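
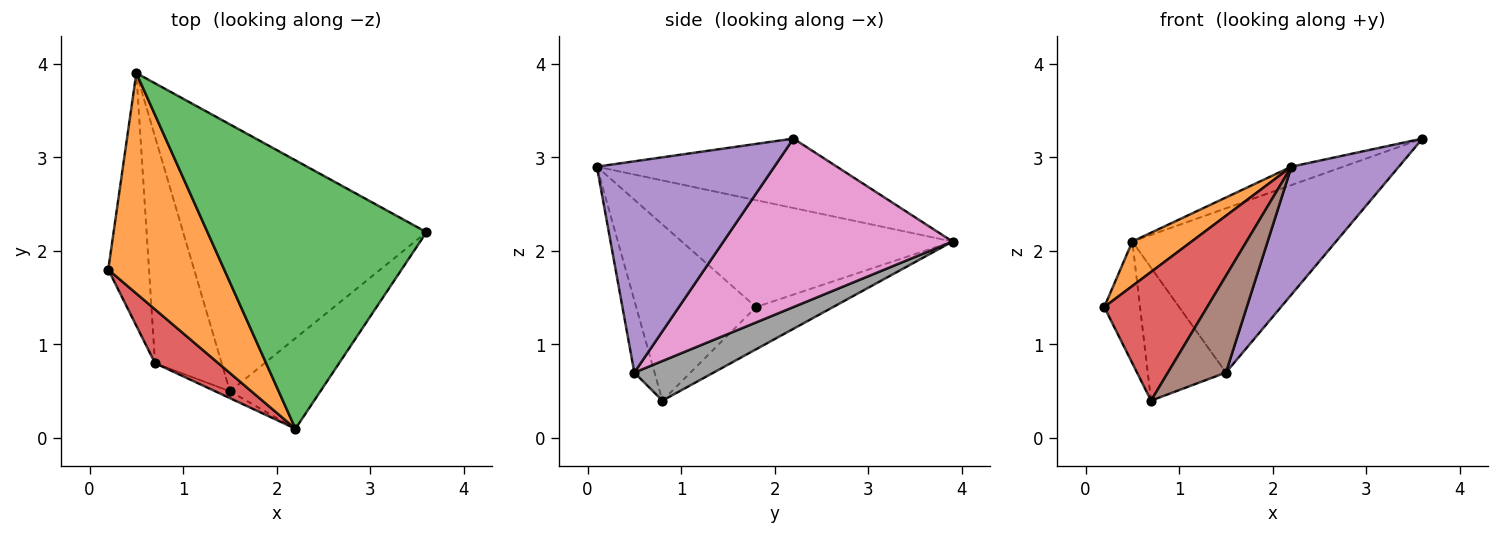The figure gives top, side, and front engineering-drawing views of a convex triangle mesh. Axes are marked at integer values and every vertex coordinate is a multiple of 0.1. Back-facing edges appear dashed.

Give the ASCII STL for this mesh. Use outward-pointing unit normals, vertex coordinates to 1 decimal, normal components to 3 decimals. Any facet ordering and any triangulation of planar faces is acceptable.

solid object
 facet normal -0.683 0.317 -0.658
  outer loop
   vertex 0.7 0.8 0.4
   vertex 0.2 1.8 1.4
   vertex 0.5 3.9 2.1
  endloop
 endfacet
 facet normal -0.670 -0.147 0.727
  outer loop
   vertex 2.2 0.1 2.9
   vertex 0.5 3.9 2.1
   vertex 0.2 1.8 1.4
  endloop
 endfacet
 facet normal -0.302 0.065 0.951
  outer loop
   vertex 2.2 0.1 2.9
   vertex 3.6 2.2 3.2
   vertex 0.5 3.9 2.1
  endloop
 endfacet
 facet normal -0.732 -0.629 0.263
  outer loop
   vertex 2.2 0.1 2.9
   vertex 0.2 1.8 1.4
   vertex 0.7 0.8 0.4
  endloop
 endfacet
 facet normal 0.803 -0.486 -0.344
  outer loop
   vertex 1.5 0.5 0.7
   vertex 3.6 2.2 3.2
   vertex 2.2 0.1 2.9
  endloop
 endfacet
 facet normal -0.328 -0.942 -0.067
  outer loop
   vertex 1.5 0.5 0.7
   vertex 2.2 0.1 2.9
   vertex 0.7 0.8 0.4
  endloop
 endfacet
 facet normal 0.508 0.451 -0.734
  outer loop
   vertex 1.5 0.5 0.7
   vertex 0.5 3.9 2.1
   vertex 3.6 2.2 3.2
  endloop
 endfacet
 facet normal 0.457 0.450 -0.767
  outer loop
   vertex 1.5 0.5 0.7
   vertex 0.7 0.8 0.4
   vertex 0.5 3.9 2.1
  endloop
 endfacet
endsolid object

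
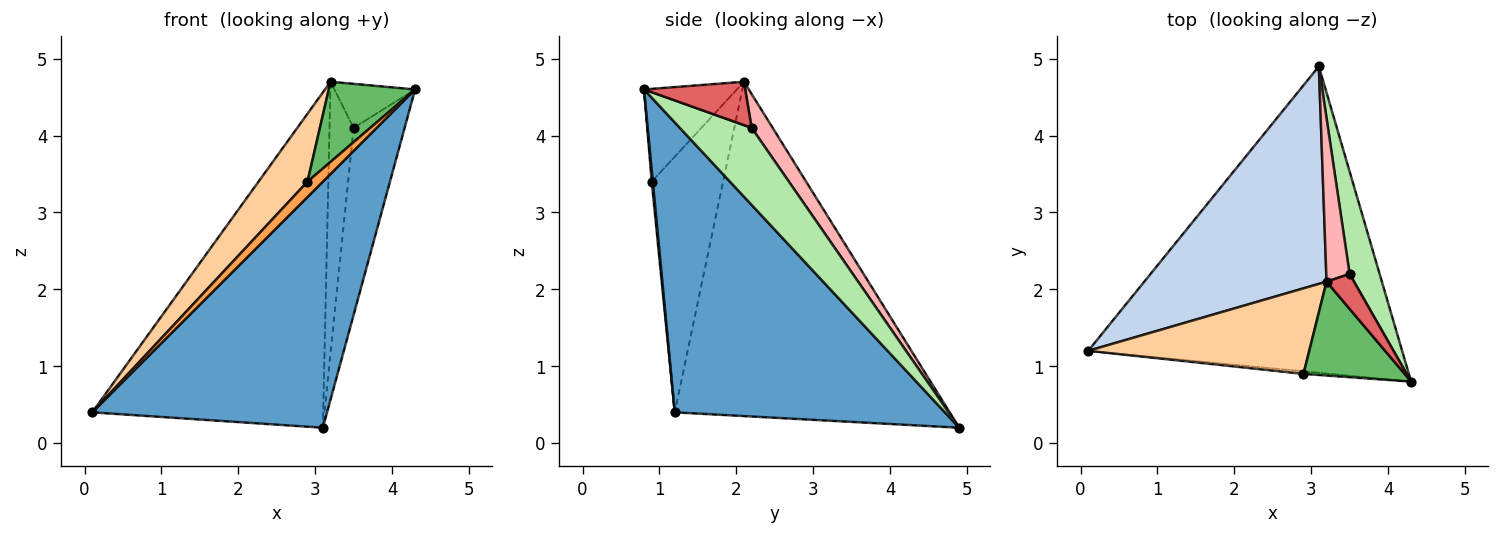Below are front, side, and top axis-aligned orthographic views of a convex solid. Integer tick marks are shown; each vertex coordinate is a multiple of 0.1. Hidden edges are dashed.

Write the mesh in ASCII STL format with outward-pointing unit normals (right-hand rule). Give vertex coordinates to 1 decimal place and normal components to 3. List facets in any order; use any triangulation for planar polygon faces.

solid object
 facet normal 0.584 -0.508 -0.633
  outer loop
   vertex 3.1 4.9 0.2
   vertex 4.3 0.8 4.6
   vertex 0.1 1.2 0.4
  endloop
 endfacet
 facet normal -0.707 0.594 0.385
  outer loop
   vertex 3.2 2.1 4.7
   vertex 3.1 4.9 0.2
   vertex 0.1 1.2 0.4
  endloop
 endfacet
 facet normal 0.070 -0.984 -0.164
  outer loop
   vertex 2.9 0.9 3.4
   vertex 0.1 1.2 0.4
   vertex 4.3 0.8 4.6
  endloop
 endfacet
 facet normal -0.671 -0.461 0.580
  outer loop
   vertex 2.9 0.9 3.4
   vertex 3.2 2.1 4.7
   vertex 0.1 1.2 0.4
  endloop
 endfacet
 facet normal -0.572 -0.532 0.624
  outer loop
   vertex 2.9 0.9 3.4
   vertex 4.3 0.8 4.6
   vertex 3.2 2.1 4.7
  endloop
 endfacet
 facet normal 0.777 0.552 0.302
  outer loop
   vertex 3.5 2.2 4.1
   vertex 4.3 0.8 4.6
   vertex 3.1 4.9 0.2
  endloop
 endfacet
 facet normal 0.701 0.559 0.444
  outer loop
   vertex 3.5 2.2 4.1
   vertex 3.2 2.1 4.7
   vertex 4.3 0.8 4.6
  endloop
 endfacet
 facet normal 0.599 0.686 0.414
  outer loop
   vertex 3.5 2.2 4.1
   vertex 3.1 4.9 0.2
   vertex 3.2 2.1 4.7
  endloop
 endfacet
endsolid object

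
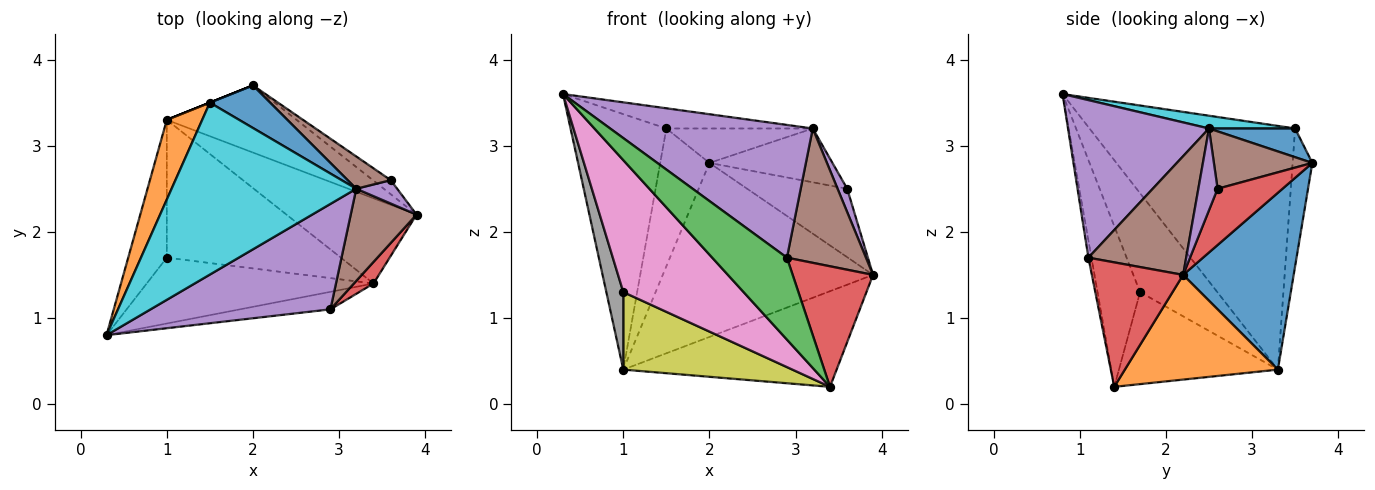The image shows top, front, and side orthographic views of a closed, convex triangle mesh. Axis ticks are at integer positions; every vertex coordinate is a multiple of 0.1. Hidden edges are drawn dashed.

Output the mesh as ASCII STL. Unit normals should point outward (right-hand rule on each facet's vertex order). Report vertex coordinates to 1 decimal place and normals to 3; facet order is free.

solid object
 facet normal 0.440 0.838 -0.323
  outer loop
   vertex 1.0 3.3 0.4
   vertex 2.0 3.7 2.8
   vertex 3.9 2.2 1.5
  endloop
 endfacet
 facet normal 0.472 0.658 -0.587
  outer loop
   vertex 1.0 3.3 0.4
   vertex 3.9 2.2 1.5
   vertex 3.4 1.4 0.2
  endloop
 endfacet
 facet normal -0.040 -0.977 -0.209
  outer loop
   vertex 2.9 1.1 1.7
   vertex 0.3 0.8 3.6
   vertex 3.4 1.4 0.2
  endloop
 endfacet
 facet normal 0.745 -0.656 0.117
  outer loop
   vertex 2.9 1.1 1.7
   vertex 3.4 1.4 0.2
   vertex 3.9 2.2 1.5
  endloop
 endfacet
 facet normal 0.478 -0.688 0.546
  outer loop
   vertex 2.9 1.1 1.7
   vertex 3.2 2.5 3.2
   vertex 0.3 0.8 3.6
  endloop
 endfacet
 facet normal 0.714 -0.577 0.396
  outer loop
   vertex 2.9 1.1 1.7
   vertex 3.9 2.2 1.5
   vertex 3.2 2.5 3.2
  endloop
 endfacet
 facet normal -0.302 -0.853 -0.426
  outer loop
   vertex 1.0 1.7 1.3
   vertex 3.4 1.4 0.2
   vertex 0.3 0.8 3.6
  endloop
 endfacet
 facet normal -0.913 -0.200 -0.356
  outer loop
   vertex 1.0 1.7 1.3
   vertex 0.3 0.8 3.6
   vertex 1.0 3.3 0.4
  endloop
 endfacet
 facet normal -0.418 -0.445 -0.792
  outer loop
   vertex 1.0 1.7 1.3
   vertex 1.0 3.3 0.4
   vertex 3.4 1.4 0.2
  endloop
 endfacet
 facet normal 0.068 0.116 0.991
  outer loop
   vertex 1.5 3.5 3.2
   vertex 0.3 0.8 3.6
   vertex 3.2 2.5 3.2
  endloop
 endfacet
 facet normal 0.347 0.590 0.729
  outer loop
   vertex 1.5 3.5 3.2
   vertex 3.2 2.5 3.2
   vertex 2.0 3.7 2.8
  endloop
 endfacet
 facet normal -0.899 0.419 0.131
  outer loop
   vertex 1.5 3.5 3.2
   vertex 1.0 3.3 0.4
   vertex 0.3 0.8 3.6
  endloop
 endfacet
 facet normal -0.371 0.928 0.000
  outer loop
   vertex 1.5 3.5 3.2
   vertex 2.0 3.7 2.8
   vertex 1.0 3.3 0.4
  endloop
 endfacet
 facet normal 0.537 0.827 -0.170
  outer loop
   vertex 3.6 2.6 2.5
   vertex 3.9 2.2 1.5
   vertex 2.0 3.7 2.8
  endloop
 endfacet
 facet normal 0.816 -0.408 0.408
  outer loop
   vertex 3.6 2.6 2.5
   vertex 3.2 2.5 3.2
   vertex 3.9 2.2 1.5
  endloop
 endfacet
 facet normal 0.566 0.707 0.424
  outer loop
   vertex 3.6 2.6 2.5
   vertex 2.0 3.7 2.8
   vertex 3.2 2.5 3.2
  endloop
 endfacet
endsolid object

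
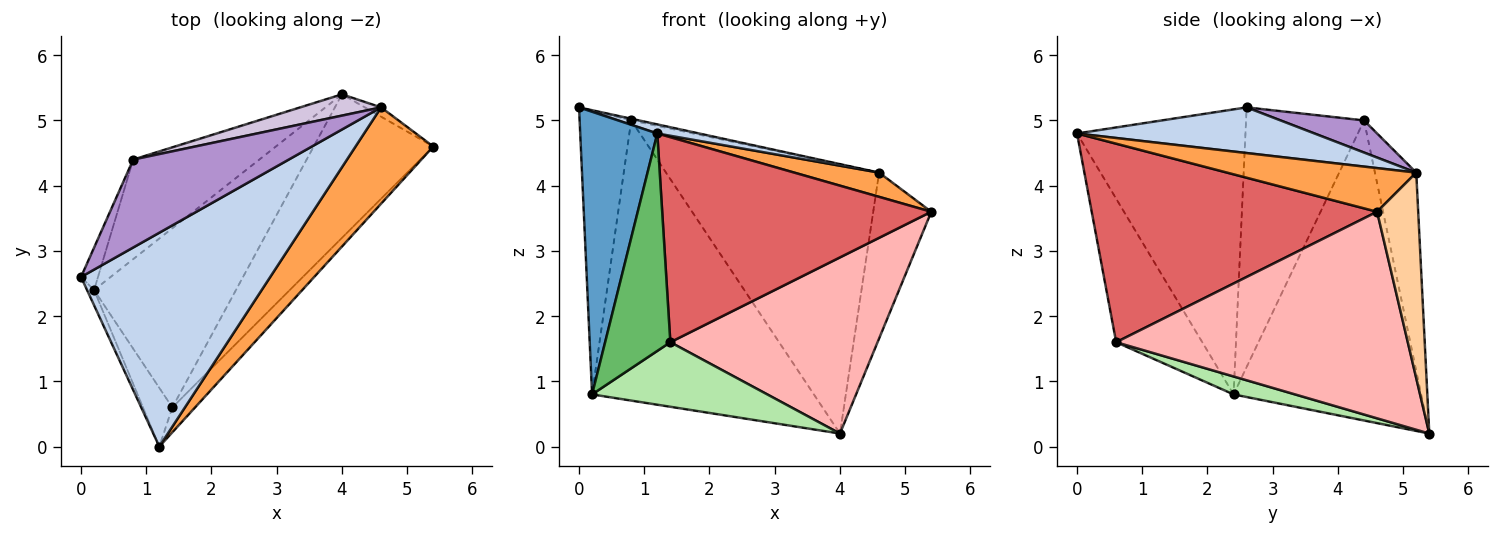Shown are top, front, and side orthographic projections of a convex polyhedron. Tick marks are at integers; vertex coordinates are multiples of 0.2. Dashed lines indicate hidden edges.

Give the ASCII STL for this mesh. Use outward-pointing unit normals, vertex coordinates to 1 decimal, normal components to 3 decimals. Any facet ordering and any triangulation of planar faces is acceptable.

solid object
 facet normal -0.909 -0.416 -0.022
  outer loop
   vertex 0.2 2.4 0.8
   vertex 1.2 0.0 4.8
   vertex 0.0 2.6 5.2
  endloop
 endfacet
 facet normal 0.234 -0.041 0.971
  outer loop
   vertex 4.6 5.2 4.2
   vertex 0.0 2.6 5.2
   vertex 1.2 0.0 4.8
  endloop
 endfacet
 facet normal 0.478 -0.214 0.852
  outer loop
   vertex 4.6 5.2 4.2
   vertex 1.2 0.0 4.8
   vertex 5.4 4.6 3.6
  endloop
 endfacet
 facet normal 0.577 0.815 -0.046
  outer loop
   vertex 4.6 5.2 4.2
   vertex 5.4 4.6 3.6
   vertex 4.0 5.4 0.2
  endloop
 endfacet
 facet normal -0.787 -0.596 -0.161
  outer loop
   vertex 1.4 0.6 1.6
   vertex 1.2 0.0 4.8
   vertex 0.2 2.4 0.8
  endloop
 endfacet
 facet normal 0.118 -0.336 -0.934
  outer loop
   vertex 1.4 0.6 1.6
   vertex 0.2 2.4 0.8
   vertex 4.0 5.4 0.2
  endloop
 endfacet
 facet normal 0.725 -0.684 -0.083
  outer loop
   vertex 1.4 0.6 1.6
   vertex 5.4 4.6 3.6
   vertex 1.2 0.0 4.8
  endloop
 endfacet
 facet normal 0.737 -0.524 -0.427
  outer loop
   vertex 1.4 0.6 1.6
   vertex 4.0 5.4 0.2
   vertex 5.4 4.6 3.6
  endloop
 endfacet
 facet normal 0.202 0.019 0.979
  outer loop
   vertex 0.8 4.4 5.0
   vertex 0.0 2.6 5.2
   vertex 4.6 5.2 4.2
  endloop
 endfacet
 facet normal -0.190 0.979 0.077
  outer loop
   vertex 0.8 4.4 5.0
   vertex 4.6 5.2 4.2
   vertex 4.0 5.4 0.2
  endloop
 endfacet
 facet normal -0.915 0.400 -0.060
  outer loop
   vertex 0.8 4.4 5.0
   vertex 0.2 2.4 0.8
   vertex 0.0 2.6 5.2
  endloop
 endfacet
 facet normal -0.623 0.737 -0.262
  outer loop
   vertex 0.8 4.4 5.0
   vertex 4.0 5.4 0.2
   vertex 0.2 2.4 0.8
  endloop
 endfacet
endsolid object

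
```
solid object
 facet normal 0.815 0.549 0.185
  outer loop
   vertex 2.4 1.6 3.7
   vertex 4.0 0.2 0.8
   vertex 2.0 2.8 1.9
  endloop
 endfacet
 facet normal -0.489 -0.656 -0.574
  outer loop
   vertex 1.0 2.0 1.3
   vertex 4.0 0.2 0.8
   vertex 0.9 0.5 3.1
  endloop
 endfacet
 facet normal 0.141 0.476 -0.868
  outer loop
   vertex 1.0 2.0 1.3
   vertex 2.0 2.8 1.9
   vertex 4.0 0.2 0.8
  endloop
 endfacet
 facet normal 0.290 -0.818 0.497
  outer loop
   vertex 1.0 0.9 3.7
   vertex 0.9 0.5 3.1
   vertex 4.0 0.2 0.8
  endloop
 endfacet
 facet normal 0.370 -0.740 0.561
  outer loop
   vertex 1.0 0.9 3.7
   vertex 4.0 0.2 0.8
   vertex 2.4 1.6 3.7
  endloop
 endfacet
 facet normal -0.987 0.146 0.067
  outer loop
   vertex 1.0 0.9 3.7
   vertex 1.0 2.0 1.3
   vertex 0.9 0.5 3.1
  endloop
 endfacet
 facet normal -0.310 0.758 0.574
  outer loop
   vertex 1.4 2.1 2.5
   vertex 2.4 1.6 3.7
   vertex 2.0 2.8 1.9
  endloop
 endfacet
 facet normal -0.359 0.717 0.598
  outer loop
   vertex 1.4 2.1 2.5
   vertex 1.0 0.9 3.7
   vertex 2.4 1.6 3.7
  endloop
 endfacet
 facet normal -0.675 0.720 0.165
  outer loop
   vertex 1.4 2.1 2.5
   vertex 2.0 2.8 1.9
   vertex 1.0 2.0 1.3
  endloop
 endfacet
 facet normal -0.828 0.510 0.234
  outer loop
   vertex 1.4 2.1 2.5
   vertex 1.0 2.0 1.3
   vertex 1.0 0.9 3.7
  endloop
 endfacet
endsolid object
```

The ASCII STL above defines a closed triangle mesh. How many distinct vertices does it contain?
7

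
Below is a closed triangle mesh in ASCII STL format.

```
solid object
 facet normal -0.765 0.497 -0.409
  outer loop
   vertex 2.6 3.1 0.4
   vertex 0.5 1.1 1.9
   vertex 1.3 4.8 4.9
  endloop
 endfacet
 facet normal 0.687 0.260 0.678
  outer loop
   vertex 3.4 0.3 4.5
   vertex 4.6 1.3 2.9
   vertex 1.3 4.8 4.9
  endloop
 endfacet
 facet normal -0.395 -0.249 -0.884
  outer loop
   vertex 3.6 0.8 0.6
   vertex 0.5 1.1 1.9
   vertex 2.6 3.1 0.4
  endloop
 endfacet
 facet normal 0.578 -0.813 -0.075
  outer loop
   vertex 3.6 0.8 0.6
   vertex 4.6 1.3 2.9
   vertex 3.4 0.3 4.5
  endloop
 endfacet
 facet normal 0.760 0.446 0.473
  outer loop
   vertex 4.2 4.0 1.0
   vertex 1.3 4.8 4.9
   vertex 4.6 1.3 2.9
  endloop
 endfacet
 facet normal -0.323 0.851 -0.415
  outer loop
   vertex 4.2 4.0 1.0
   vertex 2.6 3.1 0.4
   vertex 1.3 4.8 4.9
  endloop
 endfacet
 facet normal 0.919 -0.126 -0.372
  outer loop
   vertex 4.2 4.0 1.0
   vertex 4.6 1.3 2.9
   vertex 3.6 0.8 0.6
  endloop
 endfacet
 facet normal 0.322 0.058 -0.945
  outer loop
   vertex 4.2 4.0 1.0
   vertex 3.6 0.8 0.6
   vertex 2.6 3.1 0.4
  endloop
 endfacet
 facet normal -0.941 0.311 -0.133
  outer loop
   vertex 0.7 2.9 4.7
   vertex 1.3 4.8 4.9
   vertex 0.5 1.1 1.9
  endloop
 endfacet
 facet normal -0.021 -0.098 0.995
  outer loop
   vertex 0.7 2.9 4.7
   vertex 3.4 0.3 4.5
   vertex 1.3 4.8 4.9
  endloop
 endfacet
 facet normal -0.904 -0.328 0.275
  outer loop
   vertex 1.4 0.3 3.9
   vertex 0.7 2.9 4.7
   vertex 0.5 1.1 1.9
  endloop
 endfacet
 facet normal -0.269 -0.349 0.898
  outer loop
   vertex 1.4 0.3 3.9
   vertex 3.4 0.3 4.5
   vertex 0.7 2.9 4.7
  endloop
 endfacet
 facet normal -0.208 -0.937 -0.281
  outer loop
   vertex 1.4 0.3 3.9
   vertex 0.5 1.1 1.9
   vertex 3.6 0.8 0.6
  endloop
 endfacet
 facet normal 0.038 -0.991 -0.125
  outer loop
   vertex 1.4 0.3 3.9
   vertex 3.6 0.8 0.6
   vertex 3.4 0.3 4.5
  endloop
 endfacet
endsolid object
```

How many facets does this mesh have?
14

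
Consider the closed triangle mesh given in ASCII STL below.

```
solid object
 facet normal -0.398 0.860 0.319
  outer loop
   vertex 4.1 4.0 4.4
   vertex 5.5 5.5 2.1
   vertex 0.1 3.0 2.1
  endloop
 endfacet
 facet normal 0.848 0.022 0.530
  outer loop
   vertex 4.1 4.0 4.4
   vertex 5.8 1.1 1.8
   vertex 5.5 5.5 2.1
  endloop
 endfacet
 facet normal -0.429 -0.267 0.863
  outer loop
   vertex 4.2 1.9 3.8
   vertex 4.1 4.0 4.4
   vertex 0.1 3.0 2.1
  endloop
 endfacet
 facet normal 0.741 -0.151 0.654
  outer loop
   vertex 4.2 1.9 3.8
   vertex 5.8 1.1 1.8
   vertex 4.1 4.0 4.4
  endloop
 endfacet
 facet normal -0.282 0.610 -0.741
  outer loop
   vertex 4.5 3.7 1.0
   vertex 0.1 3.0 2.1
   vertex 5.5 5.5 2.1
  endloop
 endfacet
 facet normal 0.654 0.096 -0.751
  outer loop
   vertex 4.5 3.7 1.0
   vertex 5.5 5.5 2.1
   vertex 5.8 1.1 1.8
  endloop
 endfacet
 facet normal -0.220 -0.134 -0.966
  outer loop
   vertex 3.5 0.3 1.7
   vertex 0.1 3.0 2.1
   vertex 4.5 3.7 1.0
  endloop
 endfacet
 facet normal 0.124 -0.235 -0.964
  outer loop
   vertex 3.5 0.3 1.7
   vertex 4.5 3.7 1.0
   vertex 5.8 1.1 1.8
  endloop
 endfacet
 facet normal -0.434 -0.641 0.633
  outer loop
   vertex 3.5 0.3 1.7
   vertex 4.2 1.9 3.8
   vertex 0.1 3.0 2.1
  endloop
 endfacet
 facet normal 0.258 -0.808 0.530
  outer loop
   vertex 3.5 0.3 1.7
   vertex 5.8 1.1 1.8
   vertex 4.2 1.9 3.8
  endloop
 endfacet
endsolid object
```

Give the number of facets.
10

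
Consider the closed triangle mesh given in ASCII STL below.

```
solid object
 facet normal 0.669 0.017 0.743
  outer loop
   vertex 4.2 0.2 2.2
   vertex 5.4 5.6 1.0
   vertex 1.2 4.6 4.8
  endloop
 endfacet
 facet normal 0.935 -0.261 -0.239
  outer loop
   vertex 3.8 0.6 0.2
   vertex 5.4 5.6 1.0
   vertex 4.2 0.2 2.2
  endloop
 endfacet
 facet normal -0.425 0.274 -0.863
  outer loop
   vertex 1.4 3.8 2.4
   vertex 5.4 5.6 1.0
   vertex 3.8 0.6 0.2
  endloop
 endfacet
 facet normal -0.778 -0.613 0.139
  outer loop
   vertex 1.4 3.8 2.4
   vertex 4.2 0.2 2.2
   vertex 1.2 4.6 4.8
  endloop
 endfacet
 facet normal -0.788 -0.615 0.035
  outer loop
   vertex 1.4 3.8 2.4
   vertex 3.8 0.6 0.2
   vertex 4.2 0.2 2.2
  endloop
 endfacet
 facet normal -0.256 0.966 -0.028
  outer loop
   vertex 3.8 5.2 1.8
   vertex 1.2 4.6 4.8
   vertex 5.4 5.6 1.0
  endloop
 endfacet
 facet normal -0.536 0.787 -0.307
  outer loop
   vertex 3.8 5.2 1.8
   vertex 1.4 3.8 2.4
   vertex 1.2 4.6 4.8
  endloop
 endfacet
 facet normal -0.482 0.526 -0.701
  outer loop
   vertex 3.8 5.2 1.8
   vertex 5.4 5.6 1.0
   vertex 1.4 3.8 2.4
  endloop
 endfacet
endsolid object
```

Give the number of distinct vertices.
6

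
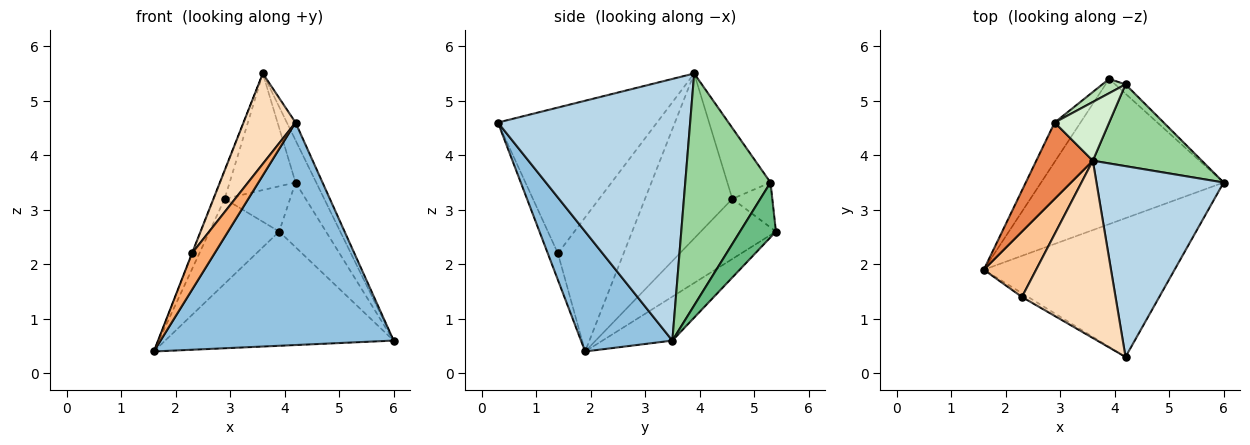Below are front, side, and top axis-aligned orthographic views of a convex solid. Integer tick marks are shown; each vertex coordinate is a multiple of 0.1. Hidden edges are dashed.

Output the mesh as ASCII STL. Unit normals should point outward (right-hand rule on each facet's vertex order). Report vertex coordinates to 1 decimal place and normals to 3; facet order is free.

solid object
 facet normal -0.186 0.608 -0.772
  outer loop
   vertex 3.9 5.4 2.6
   vertex 6.0 3.5 0.6
   vertex 1.6 1.9 0.4
  endloop
 endfacet
 facet normal 0.316 -0.805 -0.502
  outer loop
   vertex 4.2 0.3 4.6
   vertex 1.6 1.9 0.4
   vertex 6.0 3.5 0.6
  endloop
 endfacet
 facet normal 0.899 0.041 0.437
  outer loop
   vertex 3.6 3.9 5.5
   vertex 4.2 0.3 4.6
   vertex 6.0 3.5 0.6
  endloop
 endfacet
 facet normal -0.699 0.649 -0.301
  outer loop
   vertex 2.9 4.6 3.2
   vertex 3.9 5.4 2.6
   vertex 1.6 1.9 0.4
  endloop
 endfacet
 facet normal -0.939 0.118 0.322
  outer loop
   vertex 2.9 4.6 3.2
   vertex 1.6 1.9 0.4
   vertex 3.6 3.9 5.5
  endloop
 endfacet
 facet normal -0.407 -0.908 -0.094
  outer loop
   vertex 2.3 1.4 2.2
   vertex 1.6 1.9 0.4
   vertex 4.2 0.3 4.6
  endloop
 endfacet
 facet normal -0.932 0.005 0.364
  outer loop
   vertex 2.3 1.4 2.2
   vertex 3.6 3.9 5.5
   vertex 1.6 1.9 0.4
  endloop
 endfacet
 facet normal -0.811 -0.265 0.521
  outer loop
   vertex 2.3 1.4 2.2
   vertex 4.2 0.3 4.6
   vertex 3.6 3.9 5.5
  endloop
 endfacet
 facet normal 0.605 0.788 -0.114
  outer loop
   vertex 4.2 5.3 3.5
   vertex 6.0 3.5 0.6
   vertex 3.9 5.4 2.6
  endloop
 endfacet
 facet normal 0.884 0.215 0.415
  outer loop
   vertex 4.2 5.3 3.5
   vertex 3.6 3.9 5.5
   vertex 6.0 3.5 0.6
  endloop
 endfacet
 facet normal -0.504 0.824 0.259
  outer loop
   vertex 4.2 5.3 3.5
   vertex 3.9 5.4 2.6
   vertex 2.9 4.6 3.2
  endloop
 endfacet
 facet normal -0.505 0.771 0.388
  outer loop
   vertex 4.2 5.3 3.5
   vertex 2.9 4.6 3.2
   vertex 3.6 3.9 5.5
  endloop
 endfacet
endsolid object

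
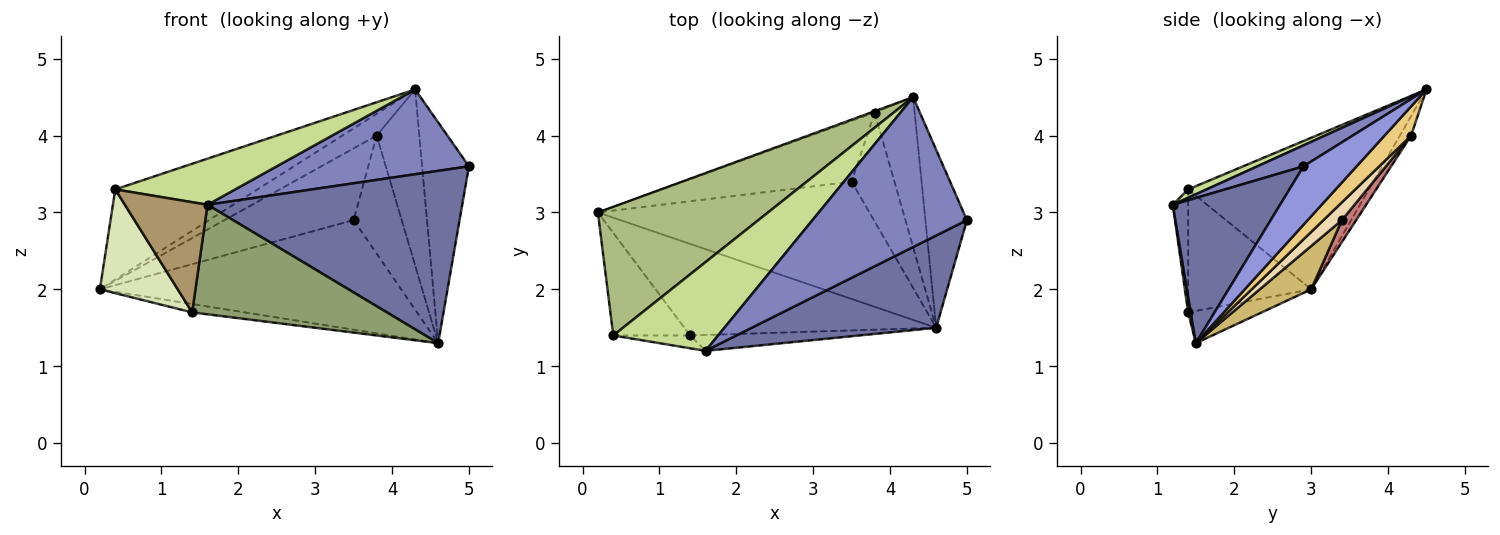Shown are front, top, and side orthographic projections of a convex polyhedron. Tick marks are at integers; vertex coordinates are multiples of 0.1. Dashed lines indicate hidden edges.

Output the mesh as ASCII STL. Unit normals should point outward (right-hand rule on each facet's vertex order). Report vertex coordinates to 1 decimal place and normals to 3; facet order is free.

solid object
 facet normal 0.348 -0.826 0.442
  outer loop
   vertex 4.6 1.5 1.3
   vertex 5.0 2.9 3.6
   vertex 1.6 1.2 3.1
  endloop
 endfacet
 facet normal 0.117 -0.489 0.864
  outer loop
   vertex 4.3 4.5 4.6
   vertex 1.6 1.2 3.1
   vertex 5.0 2.9 3.6
  endloop
 endfacet
 facet normal 0.662 0.584 -0.470
  outer loop
   vertex 4.3 4.5 4.6
   vertex 5.0 2.9 3.6
   vertex 4.6 1.5 1.3
  endloop
 endfacet
 facet normal -0.126 0.090 -0.988
  outer loop
   vertex 1.4 1.4 1.7
   vertex 0.2 3.0 2.0
   vertex 4.6 1.5 1.3
  endloop
 endfacet
 facet normal 0.013 -0.990 -0.143
  outer loop
   vertex 1.4 1.4 1.7
   vertex 4.6 1.5 1.3
   vertex 1.6 1.2 3.1
  endloop
 endfacet
 facet normal -0.589 0.464 0.662
  outer loop
   vertex 0.4 1.4 3.3
   vertex 4.3 4.5 4.6
   vertex 0.2 3.0 2.0
  endloop
 endfacet
 facet normal 0.071 -0.460 0.885
  outer loop
   vertex 0.4 1.4 3.3
   vertex 1.6 1.2 3.1
   vertex 4.3 4.5 4.6
  endloop
 endfacet
 facet normal -0.747 -0.473 -0.467
  outer loop
   vertex 0.4 1.4 3.3
   vertex 0.2 3.0 2.0
   vertex 1.4 1.4 1.7
  endloop
 endfacet
 facet normal -0.182 -0.977 -0.114
  outer loop
   vertex 0.4 1.4 3.3
   vertex 1.4 1.4 1.7
   vertex 1.6 1.2 3.1
  endloop
 endfacet
 facet normal 0.116 0.678 -0.726
  outer loop
   vertex 3.5 3.4 2.9
   vertex 4.6 1.5 1.3
   vertex 0.2 3.0 2.0
  endloop
 endfacet
 facet normal 0.428 0.688 -0.586
  outer loop
   vertex 3.8 4.3 4.0
   vertex 4.3 4.5 4.6
   vertex 4.6 1.5 1.3
  endloop
 endfacet
 facet normal 0.272 0.707 -0.653
  outer loop
   vertex 3.8 4.3 4.0
   vertex 4.6 1.5 1.3
   vertex 3.5 3.4 2.9
  endloop
 endfacet
 facet normal -0.311 0.949 -0.057
  outer loop
   vertex 3.8 4.3 4.0
   vertex 0.2 3.0 2.0
   vertex 4.3 4.5 4.6
  endloop
 endfacet
 facet normal 0.084 0.760 -0.645
  outer loop
   vertex 3.8 4.3 4.0
   vertex 3.5 3.4 2.9
   vertex 0.2 3.0 2.0
  endloop
 endfacet
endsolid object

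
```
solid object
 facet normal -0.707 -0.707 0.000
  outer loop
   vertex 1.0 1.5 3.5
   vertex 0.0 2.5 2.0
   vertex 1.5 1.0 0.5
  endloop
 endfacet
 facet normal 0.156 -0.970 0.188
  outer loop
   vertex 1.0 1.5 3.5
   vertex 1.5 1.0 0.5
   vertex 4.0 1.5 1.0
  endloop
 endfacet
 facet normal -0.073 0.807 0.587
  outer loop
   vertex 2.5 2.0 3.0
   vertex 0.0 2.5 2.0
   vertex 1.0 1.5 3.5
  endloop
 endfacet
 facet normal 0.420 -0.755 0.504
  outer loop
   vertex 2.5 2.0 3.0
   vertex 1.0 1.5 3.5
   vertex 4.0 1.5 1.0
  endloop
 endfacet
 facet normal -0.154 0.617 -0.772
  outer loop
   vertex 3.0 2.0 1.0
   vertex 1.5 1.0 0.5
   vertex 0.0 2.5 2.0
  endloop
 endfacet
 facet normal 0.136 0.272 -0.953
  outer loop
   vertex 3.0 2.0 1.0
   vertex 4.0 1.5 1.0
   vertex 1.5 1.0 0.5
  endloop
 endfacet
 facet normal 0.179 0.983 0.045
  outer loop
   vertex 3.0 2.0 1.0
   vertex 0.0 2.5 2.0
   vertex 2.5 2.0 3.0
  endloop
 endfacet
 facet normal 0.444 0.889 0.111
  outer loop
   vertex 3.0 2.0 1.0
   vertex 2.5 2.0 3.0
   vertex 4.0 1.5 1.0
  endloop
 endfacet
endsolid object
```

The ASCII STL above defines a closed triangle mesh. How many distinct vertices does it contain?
6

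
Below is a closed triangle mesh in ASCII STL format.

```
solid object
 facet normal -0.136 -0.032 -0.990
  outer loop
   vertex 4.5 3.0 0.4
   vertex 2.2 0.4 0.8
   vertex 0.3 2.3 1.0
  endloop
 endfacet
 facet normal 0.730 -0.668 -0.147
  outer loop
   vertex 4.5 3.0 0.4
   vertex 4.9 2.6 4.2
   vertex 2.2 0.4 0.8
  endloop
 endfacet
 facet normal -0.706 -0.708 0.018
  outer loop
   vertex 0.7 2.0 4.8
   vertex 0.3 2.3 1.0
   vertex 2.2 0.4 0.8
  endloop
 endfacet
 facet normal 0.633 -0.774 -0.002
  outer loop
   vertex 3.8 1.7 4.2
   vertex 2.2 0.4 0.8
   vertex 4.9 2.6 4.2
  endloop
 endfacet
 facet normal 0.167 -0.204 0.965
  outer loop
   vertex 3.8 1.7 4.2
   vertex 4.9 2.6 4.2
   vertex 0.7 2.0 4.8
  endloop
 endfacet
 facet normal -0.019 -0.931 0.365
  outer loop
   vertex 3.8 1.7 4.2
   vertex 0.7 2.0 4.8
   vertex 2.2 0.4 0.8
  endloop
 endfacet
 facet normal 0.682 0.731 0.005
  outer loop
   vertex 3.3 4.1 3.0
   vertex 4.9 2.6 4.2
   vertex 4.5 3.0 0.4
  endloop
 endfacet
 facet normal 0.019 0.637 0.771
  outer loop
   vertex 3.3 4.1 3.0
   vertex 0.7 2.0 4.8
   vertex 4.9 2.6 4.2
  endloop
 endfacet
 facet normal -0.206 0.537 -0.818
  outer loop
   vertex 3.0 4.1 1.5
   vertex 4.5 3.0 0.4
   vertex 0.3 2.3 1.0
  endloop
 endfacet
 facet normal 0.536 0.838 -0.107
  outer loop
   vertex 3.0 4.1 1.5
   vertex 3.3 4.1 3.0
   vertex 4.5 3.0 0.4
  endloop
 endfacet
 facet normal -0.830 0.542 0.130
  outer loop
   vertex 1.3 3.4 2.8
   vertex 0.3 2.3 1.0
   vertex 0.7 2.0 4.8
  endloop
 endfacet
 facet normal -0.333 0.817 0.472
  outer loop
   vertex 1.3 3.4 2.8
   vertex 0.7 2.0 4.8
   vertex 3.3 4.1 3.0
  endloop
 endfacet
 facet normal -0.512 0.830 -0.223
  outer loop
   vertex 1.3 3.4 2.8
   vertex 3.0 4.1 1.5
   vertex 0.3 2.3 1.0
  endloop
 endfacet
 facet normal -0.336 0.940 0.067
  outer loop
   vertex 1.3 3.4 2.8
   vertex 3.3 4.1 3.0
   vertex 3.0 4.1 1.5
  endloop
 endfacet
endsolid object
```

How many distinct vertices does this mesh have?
9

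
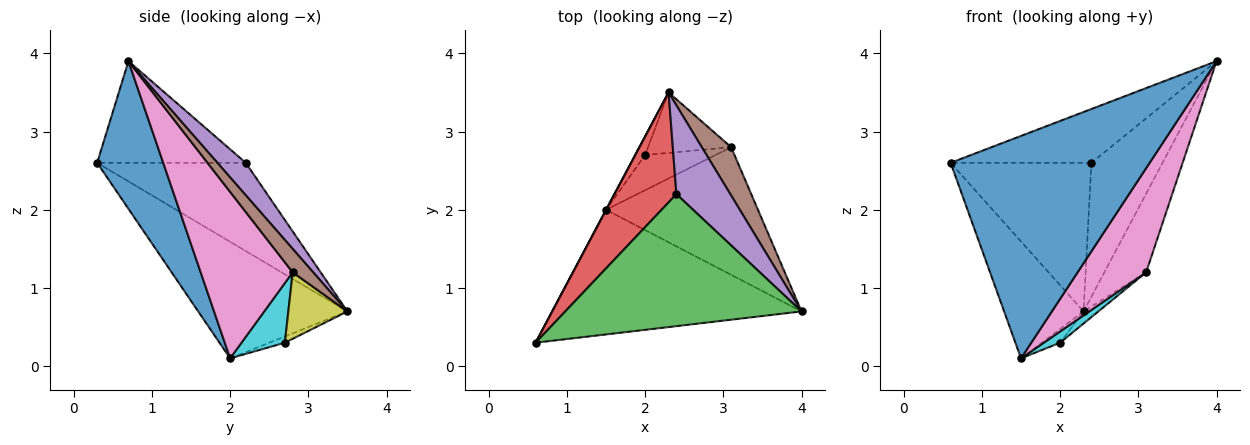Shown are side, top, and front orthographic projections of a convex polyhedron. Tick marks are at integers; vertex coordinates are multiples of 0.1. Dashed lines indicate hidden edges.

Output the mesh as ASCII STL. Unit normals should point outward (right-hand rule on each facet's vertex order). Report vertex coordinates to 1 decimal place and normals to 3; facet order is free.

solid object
 facet normal 0.278 -0.838 -0.470
  outer loop
   vertex 1.5 2.0 0.1
   vertex 4.0 0.7 3.9
   vertex 0.6 0.3 2.6
  endloop
 endfacet
 facet normal -0.883 0.470 0.002
  outer loop
   vertex 1.5 2.0 0.1
   vertex 0.6 0.3 2.6
   vertex 2.3 3.5 0.7
  endloop
 endfacet
 facet normal -0.370 0.351 0.860
  outer loop
   vertex 2.4 2.2 2.6
   vertex 0.6 0.3 2.6
   vertex 4.0 0.7 3.9
  endloop
 endfacet
 facet normal -0.647 0.613 0.453
  outer loop
   vertex 2.4 2.2 2.6
   vertex 2.3 3.5 0.7
   vertex 0.6 0.3 2.6
  endloop
 endfacet
 facet normal 0.315 0.791 0.525
  outer loop
   vertex 2.4 2.2 2.6
   vertex 4.0 0.7 3.9
   vertex 2.3 3.5 0.7
  endloop
 endfacet
 facet normal 0.386 0.786 0.483
  outer loop
   vertex 3.1 2.8 1.2
   vertex 2.3 3.5 0.7
   vertex 4.0 0.7 3.9
  endloop
 endfacet
 facet normal 0.647 -0.482 -0.591
  outer loop
   vertex 3.1 2.8 1.2
   vertex 4.0 0.7 3.9
   vertex 1.5 2.0 0.1
  endloop
 endfacet
 facet normal -0.453 0.529 -0.718
  outer loop
   vertex 2.0 2.7 0.3
   vertex 1.5 2.0 0.1
   vertex 2.3 3.5 0.7
  endloop
 endfacet
 facet normal 0.617 0.154 -0.772
  outer loop
   vertex 2.0 2.7 0.3
   vertex 2.3 3.5 0.7
   vertex 3.1 2.8 1.2
  endloop
 endfacet
 facet normal 0.628 -0.237 -0.741
  outer loop
   vertex 2.0 2.7 0.3
   vertex 3.1 2.8 1.2
   vertex 1.5 2.0 0.1
  endloop
 endfacet
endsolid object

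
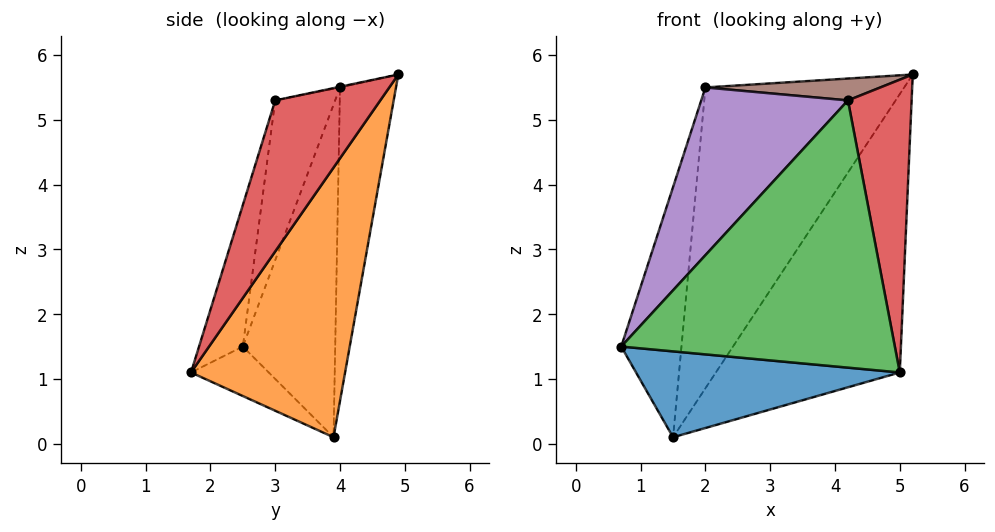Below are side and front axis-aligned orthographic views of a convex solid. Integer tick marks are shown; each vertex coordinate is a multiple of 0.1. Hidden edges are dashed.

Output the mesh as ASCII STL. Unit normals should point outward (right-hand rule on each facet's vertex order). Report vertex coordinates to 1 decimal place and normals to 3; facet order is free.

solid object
 facet normal -0.188 -0.639 -0.746
  outer loop
   vertex 1.5 3.9 0.1
   vertex 5.0 1.7 1.1
   vertex 0.7 2.5 1.5
  endloop
 endfacet
 facet normal 0.560 0.668 -0.489
  outer loop
   vertex 1.5 3.9 0.1
   vertex 5.2 4.9 5.7
   vertex 5.0 1.7 1.1
  endloop
 endfacet
 facet normal -0.152 -0.952 0.266
  outer loop
   vertex 4.2 3.0 5.3
   vertex 0.7 2.5 1.5
   vertex 5.0 1.7 1.1
  endloop
 endfacet
 facet normal 0.814 -0.493 0.308
  outer loop
   vertex 4.2 3.0 5.3
   vertex 5.0 1.7 1.1
   vertex 5.2 4.9 5.7
  endloop
 endfacet
 facet normal -0.342 -0.838 0.425
  outer loop
   vertex 2.0 4.0 5.5
   vertex 0.7 2.5 1.5
   vertex 4.2 3.0 5.3
  endloop
 endfacet
 facet normal -0.004 -0.204 0.979
  outer loop
   vertex 2.0 4.0 5.5
   vertex 4.2 3.0 5.3
   vertex 5.2 4.9 5.7
  endloop
 endfacet
 facet normal -0.836 0.545 0.067
  outer loop
   vertex 2.0 4.0 5.5
   vertex 1.5 3.9 0.1
   vertex 0.7 2.5 1.5
  endloop
 endfacet
 facet normal -0.271 0.963 0.007
  outer loop
   vertex 2.0 4.0 5.5
   vertex 5.2 4.9 5.7
   vertex 1.5 3.9 0.1
  endloop
 endfacet
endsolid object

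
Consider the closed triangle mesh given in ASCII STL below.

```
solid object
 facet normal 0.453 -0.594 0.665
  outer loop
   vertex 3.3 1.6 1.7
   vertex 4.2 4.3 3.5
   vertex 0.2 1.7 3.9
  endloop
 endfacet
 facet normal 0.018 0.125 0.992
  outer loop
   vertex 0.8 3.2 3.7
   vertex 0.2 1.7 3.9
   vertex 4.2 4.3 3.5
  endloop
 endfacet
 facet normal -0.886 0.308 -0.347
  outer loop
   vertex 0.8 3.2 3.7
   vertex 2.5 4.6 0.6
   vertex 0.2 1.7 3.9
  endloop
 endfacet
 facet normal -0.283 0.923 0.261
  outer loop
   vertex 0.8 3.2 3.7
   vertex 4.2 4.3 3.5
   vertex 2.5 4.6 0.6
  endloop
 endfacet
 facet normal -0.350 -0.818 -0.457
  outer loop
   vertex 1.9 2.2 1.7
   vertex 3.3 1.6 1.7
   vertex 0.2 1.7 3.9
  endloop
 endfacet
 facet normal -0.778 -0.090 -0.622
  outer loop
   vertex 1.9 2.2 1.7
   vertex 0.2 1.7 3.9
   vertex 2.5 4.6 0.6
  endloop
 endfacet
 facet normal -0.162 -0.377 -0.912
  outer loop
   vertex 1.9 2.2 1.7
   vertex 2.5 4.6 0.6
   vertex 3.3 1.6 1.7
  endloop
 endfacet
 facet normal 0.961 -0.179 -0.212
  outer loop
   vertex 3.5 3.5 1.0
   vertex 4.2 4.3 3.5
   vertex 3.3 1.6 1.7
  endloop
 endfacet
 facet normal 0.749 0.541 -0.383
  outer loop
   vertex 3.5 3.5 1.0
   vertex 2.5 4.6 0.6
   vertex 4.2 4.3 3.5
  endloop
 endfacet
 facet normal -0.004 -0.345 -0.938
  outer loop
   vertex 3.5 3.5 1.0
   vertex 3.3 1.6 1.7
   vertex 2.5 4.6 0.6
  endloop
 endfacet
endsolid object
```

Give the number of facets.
10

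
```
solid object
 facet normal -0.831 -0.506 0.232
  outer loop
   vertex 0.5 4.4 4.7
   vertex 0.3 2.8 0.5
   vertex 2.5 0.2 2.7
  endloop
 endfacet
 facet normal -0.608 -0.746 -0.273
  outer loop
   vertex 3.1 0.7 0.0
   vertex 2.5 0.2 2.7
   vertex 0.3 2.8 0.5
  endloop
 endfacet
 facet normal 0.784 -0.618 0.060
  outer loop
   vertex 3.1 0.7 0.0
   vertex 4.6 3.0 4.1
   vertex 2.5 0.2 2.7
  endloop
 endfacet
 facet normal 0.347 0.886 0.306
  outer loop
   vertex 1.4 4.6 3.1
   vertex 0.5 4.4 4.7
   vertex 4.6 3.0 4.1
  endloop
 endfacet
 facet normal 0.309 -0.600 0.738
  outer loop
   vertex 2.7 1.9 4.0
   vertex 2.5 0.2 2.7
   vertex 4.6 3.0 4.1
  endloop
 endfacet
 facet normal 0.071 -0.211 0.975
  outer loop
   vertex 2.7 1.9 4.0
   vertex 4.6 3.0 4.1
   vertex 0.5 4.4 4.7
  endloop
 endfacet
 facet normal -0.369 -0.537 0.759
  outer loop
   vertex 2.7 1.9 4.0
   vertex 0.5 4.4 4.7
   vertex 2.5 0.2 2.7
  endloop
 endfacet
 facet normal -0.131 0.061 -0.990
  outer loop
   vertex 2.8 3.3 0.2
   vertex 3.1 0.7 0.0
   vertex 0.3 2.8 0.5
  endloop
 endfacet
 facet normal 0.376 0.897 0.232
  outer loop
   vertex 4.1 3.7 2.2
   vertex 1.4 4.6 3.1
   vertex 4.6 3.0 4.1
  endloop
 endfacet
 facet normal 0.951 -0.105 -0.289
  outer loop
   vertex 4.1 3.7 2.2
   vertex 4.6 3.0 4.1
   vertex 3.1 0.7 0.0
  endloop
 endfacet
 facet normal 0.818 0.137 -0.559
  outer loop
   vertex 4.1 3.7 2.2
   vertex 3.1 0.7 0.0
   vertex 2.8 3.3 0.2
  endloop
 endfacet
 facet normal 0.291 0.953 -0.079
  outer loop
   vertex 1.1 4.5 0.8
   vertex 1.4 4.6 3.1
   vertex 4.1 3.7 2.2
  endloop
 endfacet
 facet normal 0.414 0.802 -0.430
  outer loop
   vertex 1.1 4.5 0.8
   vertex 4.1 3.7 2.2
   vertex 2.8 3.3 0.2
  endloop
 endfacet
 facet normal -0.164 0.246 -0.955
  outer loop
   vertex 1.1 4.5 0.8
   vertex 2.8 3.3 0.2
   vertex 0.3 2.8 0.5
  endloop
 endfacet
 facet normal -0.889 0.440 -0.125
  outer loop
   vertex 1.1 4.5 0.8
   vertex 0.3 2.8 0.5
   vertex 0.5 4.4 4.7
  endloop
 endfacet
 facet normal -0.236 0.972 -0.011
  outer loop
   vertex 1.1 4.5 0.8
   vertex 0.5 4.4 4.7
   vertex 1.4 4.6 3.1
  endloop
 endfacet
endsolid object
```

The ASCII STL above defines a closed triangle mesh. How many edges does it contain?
24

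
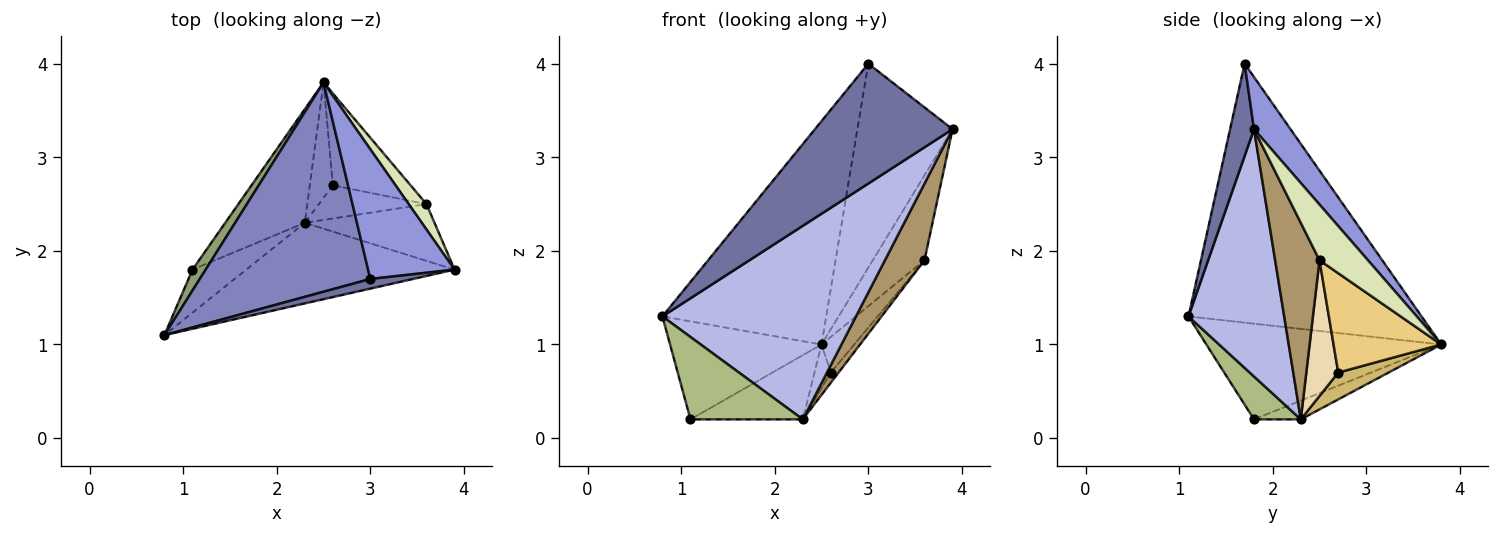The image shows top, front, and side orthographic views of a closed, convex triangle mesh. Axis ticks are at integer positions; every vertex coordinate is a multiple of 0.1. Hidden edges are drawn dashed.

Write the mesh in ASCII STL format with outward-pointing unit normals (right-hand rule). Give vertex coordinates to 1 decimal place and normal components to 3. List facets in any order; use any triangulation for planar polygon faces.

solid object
 facet normal 0.171 -0.982 0.079
  outer loop
   vertex 3.0 1.7 4.0
   vertex 0.8 1.1 1.3
   vertex 3.9 1.8 3.3
  endloop
 endfacet
 facet normal -0.720 0.506 0.474
  outer loop
   vertex 3.0 1.7 4.0
   vertex 2.5 3.8 1.0
   vertex 0.8 1.1 1.3
  endloop
 endfacet
 facet normal 0.308 0.803 0.511
  outer loop
   vertex 3.0 1.7 4.0
   vertex 3.9 1.8 3.3
   vertex 2.5 3.8 1.0
  endloop
 endfacet
 facet normal 0.415 -0.840 -0.350
  outer loop
   vertex 2.3 2.3 0.2
   vertex 3.9 1.8 3.3
   vertex 0.8 1.1 1.3
  endloop
 endfacet
 facet normal -0.835 0.538 0.115
  outer loop
   vertex 1.1 1.8 0.2
   vertex 0.8 1.1 1.3
   vertex 2.5 3.8 1.0
  endloop
 endfacet
 facet normal 0.346 -0.831 -0.435
  outer loop
   vertex 1.1 1.8 0.2
   vertex 2.3 2.3 0.2
   vertex 0.8 1.1 1.3
  endloop
 endfacet
 facet normal -0.201 0.482 -0.853
  outer loop
   vertex 1.1 1.8 0.2
   vertex 2.5 3.8 1.0
   vertex 2.3 2.3 0.2
  endloop
 endfacet
 facet normal 0.668 0.713 0.213
  outer loop
   vertex 3.6 2.5 1.9
   vertex 2.5 3.8 1.0
   vertex 3.9 1.8 3.3
  endloop
 endfacet
 facet normal 0.670 -0.597 -0.442
  outer loop
   vertex 3.6 2.5 1.9
   vertex 3.9 1.8 3.3
   vertex 2.3 2.3 0.2
  endloop
 endfacet
 facet normal 0.736 0.240 -0.633
  outer loop
   vertex 2.6 2.7 0.7
   vertex 2.3 2.3 0.2
   vertex 2.5 3.8 1.0
  endloop
 endfacet
 facet normal 0.766 0.233 -0.599
  outer loop
   vertex 2.6 2.7 0.7
   vertex 2.5 3.8 1.0
   vertex 3.6 2.5 1.9
  endloop
 endfacet
 facet normal 0.770 0.186 -0.611
  outer loop
   vertex 2.6 2.7 0.7
   vertex 3.6 2.5 1.9
   vertex 2.3 2.3 0.2
  endloop
 endfacet
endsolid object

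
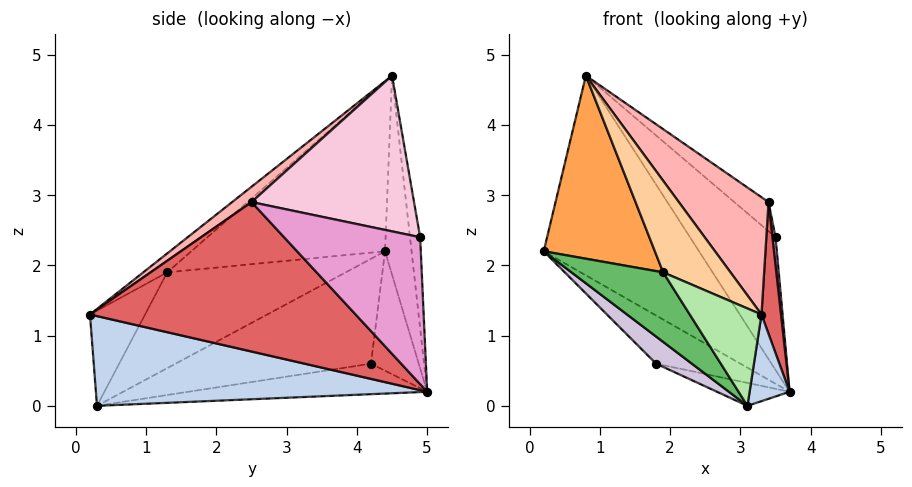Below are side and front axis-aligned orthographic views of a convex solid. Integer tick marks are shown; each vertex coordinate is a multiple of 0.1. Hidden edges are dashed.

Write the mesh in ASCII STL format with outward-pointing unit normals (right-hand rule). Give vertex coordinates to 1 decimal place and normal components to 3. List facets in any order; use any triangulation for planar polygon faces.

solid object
 facet normal -0.168 0.986 0.001
  outer loop
   vertex 0.8 4.5 4.7
   vertex 3.7 5.0 0.2
   vertex 0.2 4.4 2.2
  endloop
 endfacet
 facet normal 0.980 -0.118 -0.160
  outer loop
   vertex 3.1 0.3 0.0
   vertex 3.7 5.0 0.2
   vertex 3.3 0.2 1.3
  endloop
 endfacet
 facet normal -0.846 -0.485 0.222
  outer loop
   vertex 1.9 1.3 1.9
   vertex 0.8 4.5 4.7
   vertex 0.2 4.4 2.2
  endloop
 endfacet
 facet normal -0.244 -0.685 0.687
  outer loop
   vertex 1.9 1.3 1.9
   vertex 3.3 0.2 1.3
   vertex 0.8 4.5 4.7
  endloop
 endfacet
 facet normal -0.847 -0.435 -0.306
  outer loop
   vertex 1.9 1.3 1.9
   vertex 0.2 4.4 2.2
   vertex 3.1 0.3 0.0
  endloop
 endfacet
 facet normal -0.609 -0.793 0.033
  outer loop
   vertex 1.9 1.3 1.9
   vertex 3.1 0.3 0.0
   vertex 3.3 0.2 1.3
  endloop
 endfacet
 facet normal 0.996 -0.073 0.043
  outer loop
   vertex 3.4 2.5 2.9
   vertex 3.3 0.2 1.3
   vertex 3.7 5.0 0.2
  endloop
 endfacet
 facet normal 0.124 -0.570 0.812
  outer loop
   vertex 3.4 2.5 2.9
   vertex 0.8 4.5 4.7
   vertex 3.3 0.2 1.3
  endloop
 endfacet
 facet normal -0.422 0.745 -0.516
  outer loop
   vertex 1.8 4.2 0.6
   vertex 0.2 4.4 2.2
   vertex 3.7 5.0 0.2
  endloop
 endfacet
 facet normal -0.709 -0.130 -0.693
  outer loop
   vertex 1.8 4.2 0.6
   vertex 3.1 0.3 0.0
   vertex 0.2 4.4 2.2
  endloop
 endfacet
 facet normal -0.234 0.071 -0.970
  outer loop
   vertex 1.8 4.2 0.6
   vertex 3.7 5.0 0.2
   vertex 3.1 0.3 0.0
  endloop
 endfacet
 facet normal -0.118 0.992 0.034
  outer loop
   vertex 3.5 4.9 2.4
   vertex 3.7 5.0 0.2
   vertex 0.8 4.5 4.7
  endloop
 endfacet
 facet normal 0.996 -0.023 0.089
  outer loop
   vertex 3.5 4.9 2.4
   vertex 3.4 2.5 2.9
   vertex 3.7 5.0 0.2
  endloop
 endfacet
 facet normal 0.631 0.133 0.764
  outer loop
   vertex 3.5 4.9 2.4
   vertex 0.8 4.5 4.7
   vertex 3.4 2.5 2.9
  endloop
 endfacet
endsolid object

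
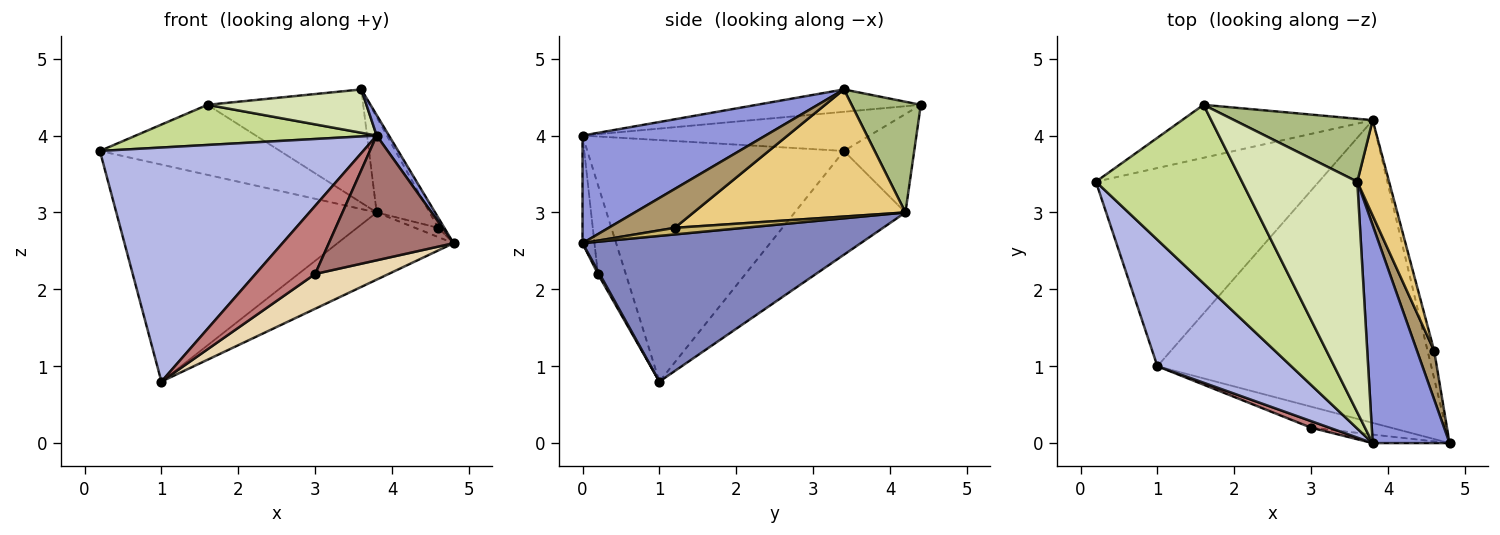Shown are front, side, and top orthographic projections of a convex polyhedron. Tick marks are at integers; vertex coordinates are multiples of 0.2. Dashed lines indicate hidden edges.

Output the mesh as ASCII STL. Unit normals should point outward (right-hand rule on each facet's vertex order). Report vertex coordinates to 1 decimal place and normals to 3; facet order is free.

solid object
 facet normal -0.300 0.704 -0.643
  outer loop
   vertex 3.8 4.2 3.0
   vertex 1.0 1.0 0.8
   vertex 0.2 3.4 3.8
  endloop
 endfacet
 facet normal 0.461 0.192 -0.866
  outer loop
   vertex 3.8 4.2 3.0
   vertex 4.8 0.0 2.6
   vertex 1.0 1.0 0.8
  endloop
 endfacet
 facet normal 0.813 -0.055 0.580
  outer loop
   vertex 3.8 0.0 4.0
   vertex 4.8 0.0 2.6
   vertex 3.6 3.4 4.6
  endloop
 endfacet
 facet normal -0.651 -0.668 0.361
  outer loop
   vertex 3.8 0.0 4.0
   vertex 0.2 3.4 3.8
   vertex 1.0 1.0 0.8
  endloop
 endfacet
 facet normal -0.297 0.762 -0.576
  outer loop
   vertex 1.6 4.4 4.4
   vertex 3.8 4.2 3.0
   vertex 0.2 3.4 3.8
  endloop
 endfacet
 facet normal 0.362 0.815 0.453
  outer loop
   vertex 1.6 4.4 4.4
   vertex 3.6 3.4 4.6
   vertex 3.8 4.2 3.0
  endloop
 endfacet
 facet normal -0.253 -0.212 0.944
  outer loop
   vertex 1.6 4.4 4.4
   vertex 0.2 3.4 3.8
   vertex 3.8 0.0 4.0
  endloop
 endfacet
 facet normal -0.187 -0.181 0.965
  outer loop
   vertex 1.6 4.4 4.4
   vertex 3.8 0.0 4.0
   vertex 3.6 3.4 4.6
  endloop
 endfacet
 facet normal 0.911 0.085 0.403
  outer loop
   vertex 4.6 1.2 2.8
   vertex 3.6 3.4 4.6
   vertex 4.8 0.0 2.6
  endloop
 endfacet
 facet normal 0.688 0.229 -0.688
  outer loop
   vertex 4.6 1.2 2.8
   vertex 4.8 0.0 2.6
   vertex 3.8 4.2 3.0
  endloop
 endfacet
 facet normal 0.943 0.236 0.236
  outer loop
   vertex 4.6 1.2 2.8
   vertex 3.8 4.2 3.0
   vertex 3.6 3.4 4.6
  endloop
 endfacet
 facet normal 0.020 -0.856 -0.517
  outer loop
   vertex 3.0 0.2 2.2
   vertex 1.0 1.0 0.8
   vertex 4.8 0.0 2.6
  endloop
 endfacet
 facet normal -0.095 -0.993 -0.068
  outer loop
   vertex 3.0 0.2 2.2
   vertex 4.8 0.0 2.6
   vertex 3.8 0.0 4.0
  endloop
 endfacet
 facet normal -0.422 -0.902 0.087
  outer loop
   vertex 3.0 0.2 2.2
   vertex 3.8 0.0 4.0
   vertex 1.0 1.0 0.8
  endloop
 endfacet
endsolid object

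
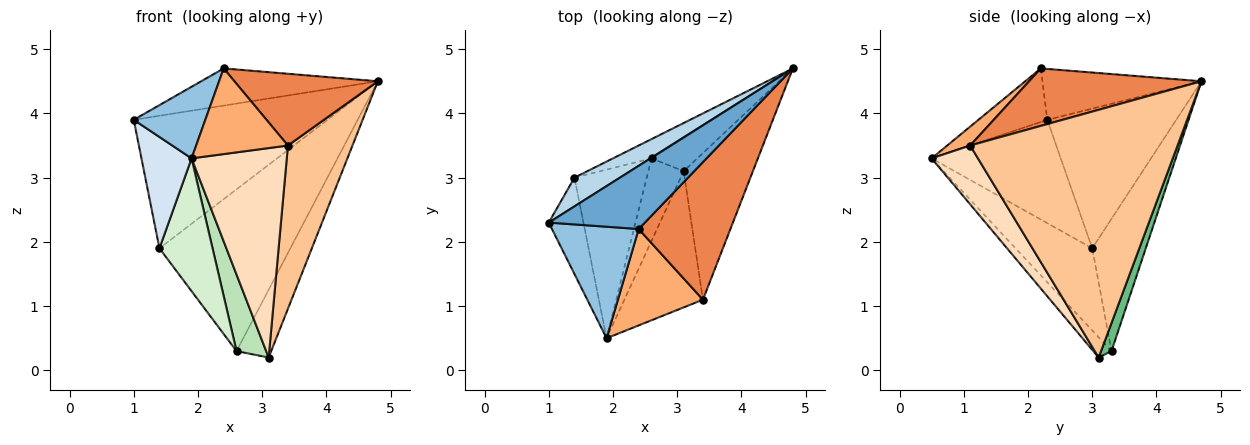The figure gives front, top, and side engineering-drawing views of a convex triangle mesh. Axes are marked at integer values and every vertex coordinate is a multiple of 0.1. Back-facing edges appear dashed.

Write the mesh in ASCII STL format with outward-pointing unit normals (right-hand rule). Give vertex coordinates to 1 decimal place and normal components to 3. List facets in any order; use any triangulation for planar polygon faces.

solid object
 facet normal -0.415 0.461 0.784
  outer loop
   vertex 2.4 2.2 4.7
   vertex 4.8 4.7 4.5
   vertex 1.0 2.3 3.9
  endloop
 endfacet
 facet normal -0.461 -0.479 0.747
  outer loop
   vertex 2.4 2.2 4.7
   vertex 1.0 2.3 3.9
   vertex 1.9 0.5 3.3
  endloop
 endfacet
 facet normal -0.545 0.819 0.178
  outer loop
   vertex 1.4 3.0 1.9
   vertex 1.0 2.3 3.9
   vertex 4.8 4.7 4.5
  endloop
 endfacet
 facet normal -0.890 -0.345 -0.299
  outer loop
   vertex 1.4 3.0 1.9
   vertex 1.9 0.5 3.3
   vertex 1.0 2.3 3.9
  endloop
 endfacet
 facet normal 0.486 -0.404 0.775
  outer loop
   vertex 3.4 1.1 3.5
   vertex 4.8 4.7 4.5
   vertex 2.4 2.2 4.7
  endloop
 endfacet
 facet normal 0.164 -0.655 0.737
  outer loop
   vertex 3.4 1.1 3.5
   vertex 2.4 2.2 4.7
   vertex 1.9 0.5 3.3
  endloop
 endfacet
 facet normal 0.923 -0.287 -0.258
  outer loop
   vertex 3.4 1.1 3.5
   vertex 3.1 3.1 0.2
   vertex 4.8 4.7 4.5
  endloop
 endfacet
 facet normal 0.378 -0.776 -0.505
  outer loop
   vertex 3.4 1.1 3.5
   vertex 1.9 0.5 3.3
   vertex 3.1 3.1 0.2
  endloop
 endfacet
 facet normal 0.261 0.866 -0.426
  outer loop
   vertex 2.6 3.3 0.3
   vertex 4.8 4.7 4.5
   vertex 3.1 3.1 0.2
  endloop
 endfacet
 facet normal -0.376 0.920 -0.110
  outer loop
   vertex 2.6 3.3 0.3
   vertex 1.4 3.0 1.9
   vertex 4.8 4.7 4.5
  endloop
 endfacet
 facet normal -0.386 -0.628 -0.676
  outer loop
   vertex 2.6 3.3 0.3
   vertex 3.1 3.1 0.2
   vertex 1.9 0.5 3.3
  endloop
 endfacet
 facet normal -0.666 -0.461 -0.586
  outer loop
   vertex 2.6 3.3 0.3
   vertex 1.9 0.5 3.3
   vertex 1.4 3.0 1.9
  endloop
 endfacet
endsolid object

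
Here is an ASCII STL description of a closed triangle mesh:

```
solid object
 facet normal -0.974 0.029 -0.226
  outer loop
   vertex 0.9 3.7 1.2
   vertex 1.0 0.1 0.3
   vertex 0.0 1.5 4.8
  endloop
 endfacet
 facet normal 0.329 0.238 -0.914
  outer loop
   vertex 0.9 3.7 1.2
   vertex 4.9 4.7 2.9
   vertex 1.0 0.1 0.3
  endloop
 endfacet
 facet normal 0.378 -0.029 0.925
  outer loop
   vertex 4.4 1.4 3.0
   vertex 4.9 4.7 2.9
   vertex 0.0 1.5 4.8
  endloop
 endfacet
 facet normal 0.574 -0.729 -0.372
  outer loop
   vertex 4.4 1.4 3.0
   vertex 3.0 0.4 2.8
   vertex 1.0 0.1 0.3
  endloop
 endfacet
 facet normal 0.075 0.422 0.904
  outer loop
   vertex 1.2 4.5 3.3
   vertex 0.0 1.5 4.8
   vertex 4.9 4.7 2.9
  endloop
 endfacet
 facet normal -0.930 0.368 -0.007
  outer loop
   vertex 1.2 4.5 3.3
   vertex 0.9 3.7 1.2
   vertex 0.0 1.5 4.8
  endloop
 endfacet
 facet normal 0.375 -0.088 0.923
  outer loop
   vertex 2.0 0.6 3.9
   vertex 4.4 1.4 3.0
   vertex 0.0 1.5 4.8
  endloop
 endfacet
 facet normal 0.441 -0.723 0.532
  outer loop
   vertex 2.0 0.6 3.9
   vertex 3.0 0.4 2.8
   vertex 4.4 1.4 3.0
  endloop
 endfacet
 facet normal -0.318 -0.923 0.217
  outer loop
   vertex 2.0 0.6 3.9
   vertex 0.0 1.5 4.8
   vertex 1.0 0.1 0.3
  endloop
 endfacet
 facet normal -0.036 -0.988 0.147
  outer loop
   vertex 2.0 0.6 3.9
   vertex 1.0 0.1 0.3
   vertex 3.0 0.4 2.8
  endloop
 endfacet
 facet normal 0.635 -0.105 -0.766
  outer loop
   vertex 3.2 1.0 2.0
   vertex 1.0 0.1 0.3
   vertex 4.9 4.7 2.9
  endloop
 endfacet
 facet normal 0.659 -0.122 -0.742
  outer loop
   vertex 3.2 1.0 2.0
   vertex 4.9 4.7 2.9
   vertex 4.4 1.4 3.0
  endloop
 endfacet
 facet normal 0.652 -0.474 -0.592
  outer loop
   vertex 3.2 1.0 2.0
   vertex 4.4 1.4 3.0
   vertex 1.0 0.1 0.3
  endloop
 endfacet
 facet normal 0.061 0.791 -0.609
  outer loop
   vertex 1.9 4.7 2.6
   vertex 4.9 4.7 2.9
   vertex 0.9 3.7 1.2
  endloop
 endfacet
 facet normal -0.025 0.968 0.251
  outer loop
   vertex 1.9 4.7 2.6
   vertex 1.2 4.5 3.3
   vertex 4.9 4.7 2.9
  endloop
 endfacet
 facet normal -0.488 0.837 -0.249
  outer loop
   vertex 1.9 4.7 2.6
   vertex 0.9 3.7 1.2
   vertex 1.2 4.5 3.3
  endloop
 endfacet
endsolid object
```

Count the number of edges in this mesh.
24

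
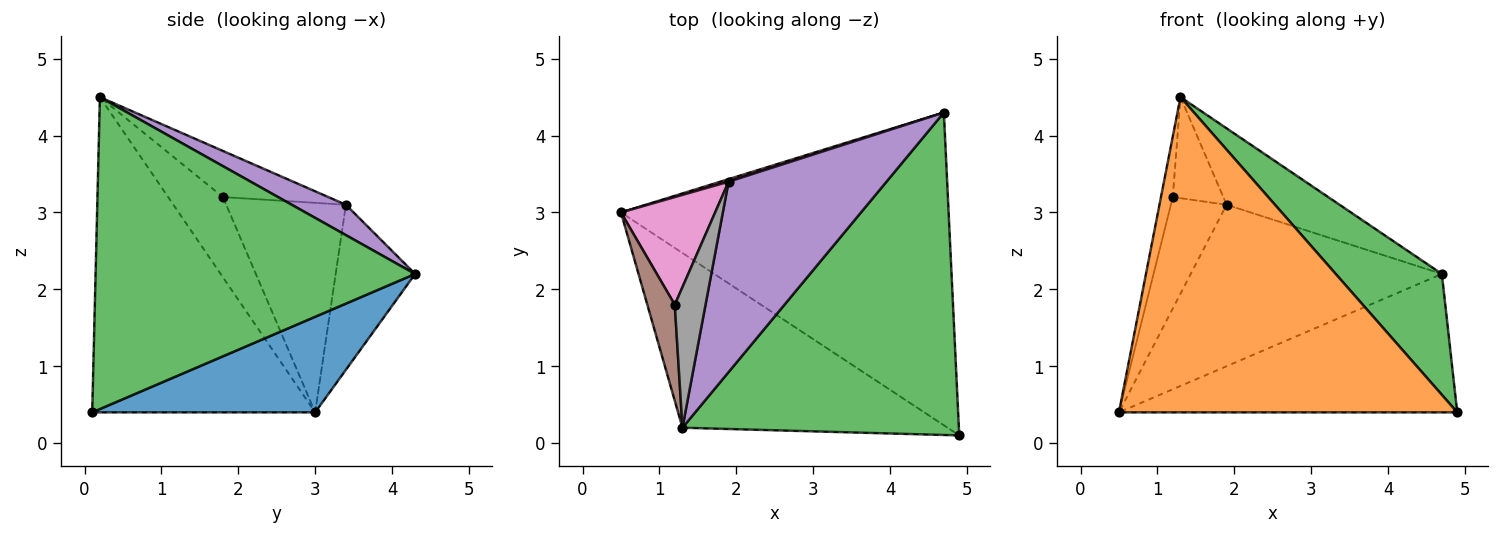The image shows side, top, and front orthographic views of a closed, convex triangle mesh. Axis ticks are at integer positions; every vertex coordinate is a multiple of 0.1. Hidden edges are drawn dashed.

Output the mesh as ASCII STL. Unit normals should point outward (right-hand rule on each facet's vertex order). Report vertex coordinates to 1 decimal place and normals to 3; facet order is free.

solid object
 facet normal 0.258 0.391 -0.884
  outer loop
   vertex 4.7 4.3 2.2
   vertex 4.9 0.1 0.4
   vertex 0.5 3.0 0.4
  endloop
 endfacet
 facet normal -0.499 -0.758 -0.420
  outer loop
   vertex 1.3 0.2 4.5
   vertex 0.5 3.0 0.4
   vertex 4.9 0.1 0.4
  endloop
 endfacet
 facet normal 0.726 -0.241 0.644
  outer loop
   vertex 1.3 0.2 4.5
   vertex 4.9 0.1 0.4
   vertex 4.7 4.3 2.2
  endloop
 endfacet
 facet normal -0.302 0.953 0.015
  outer loop
   vertex 1.9 3.4 3.1
   vertex 4.7 4.3 2.2
   vertex 0.5 3.0 0.4
  endloop
 endfacet
 facet normal 0.176 0.367 0.914
  outer loop
   vertex 1.9 3.4 3.1
   vertex 1.3 0.2 4.5
   vertex 4.7 4.3 2.2
  endloop
 endfacet
 facet normal -0.927 0.200 0.317
  outer loop
   vertex 1.2 1.8 3.2
   vertex 0.5 3.0 0.4
   vertex 1.3 0.2 4.5
  endloop
 endfacet
 facet normal -0.840 0.391 0.377
  outer loop
   vertex 1.2 1.8 3.2
   vertex 1.9 3.4 3.1
   vertex 0.5 3.0 0.4
  endloop
 endfacet
 facet normal -0.773 0.370 0.515
  outer loop
   vertex 1.2 1.8 3.2
   vertex 1.3 0.2 4.5
   vertex 1.9 3.4 3.1
  endloop
 endfacet
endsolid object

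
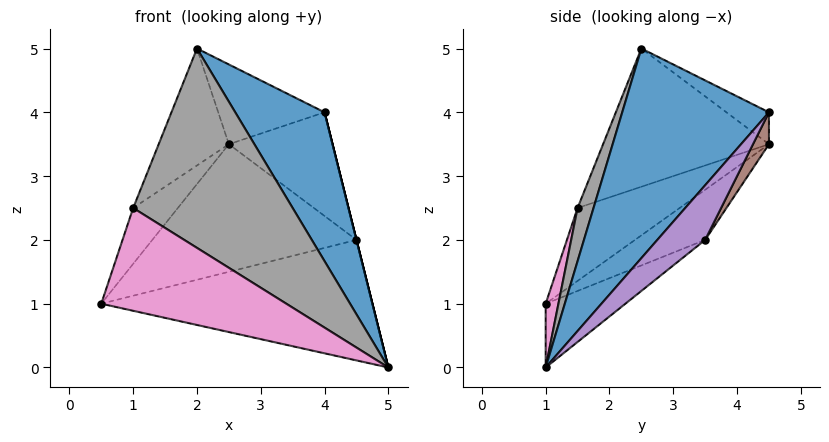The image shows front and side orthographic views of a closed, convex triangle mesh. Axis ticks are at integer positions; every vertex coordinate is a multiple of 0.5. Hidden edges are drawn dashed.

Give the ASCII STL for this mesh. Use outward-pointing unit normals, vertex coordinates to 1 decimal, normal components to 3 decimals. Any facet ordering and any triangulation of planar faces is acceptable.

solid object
 facet normal 0.710 -0.432 0.556
  outer loop
   vertex 4.0 4.5 4.0
   vertex 2.0 2.5 5.0
   vertex 5.0 1.0 0.0
  endloop
 endfacet
 facet normal -0.248 0.620 0.744
  outer loop
   vertex 4.0 4.5 4.0
   vertex 2.5 4.5 3.5
   vertex 2.0 2.5 5.0
  endloop
 endfacet
 facet normal -0.175 0.594 -0.786
  outer loop
   vertex 4.5 3.5 2.0
   vertex 5.0 1.0 0.0
   vertex 0.5 1.0 1.0
  endloop
 endfacet
 facet normal -0.223 0.648 -0.729
  outer loop
   vertex 4.5 3.5 2.0
   vertex 0.5 1.0 1.0
   vertex 2.5 4.5 3.5
  endloop
 endfacet
 facet normal 0.970 0.000 0.243
  outer loop
   vertex 4.5 3.5 2.0
   vertex 4.0 4.5 4.0
   vertex 5.0 1.0 0.0
  endloop
 endfacet
 facet normal 0.138 0.899 -0.415
  outer loop
   vertex 4.5 3.5 2.0
   vertex 2.5 4.5 3.5
   vertex 4.0 4.5 4.0
  endloop
 endfacet
 facet normal 0.066 -0.953 0.296
  outer loop
   vertex 1.0 1.5 2.5
   vertex 0.5 1.0 1.0
   vertex 5.0 1.0 0.0
  endloop
 endfacet
 facet normal 0.094 -0.937 0.337
  outer loop
   vertex 1.0 1.5 2.5
   vertex 5.0 1.0 0.0
   vertex 2.0 2.5 5.0
  endloop
 endfacet
 facet normal -0.903 0.395 0.169
  outer loop
   vertex 1.0 1.5 2.5
   vertex 2.5 4.5 3.5
   vertex 0.5 1.0 1.0
  endloop
 endfacet
 facet normal -0.901 0.381 0.208
  outer loop
   vertex 1.0 1.5 2.5
   vertex 2.0 2.5 5.0
   vertex 2.5 4.5 3.5
  endloop
 endfacet
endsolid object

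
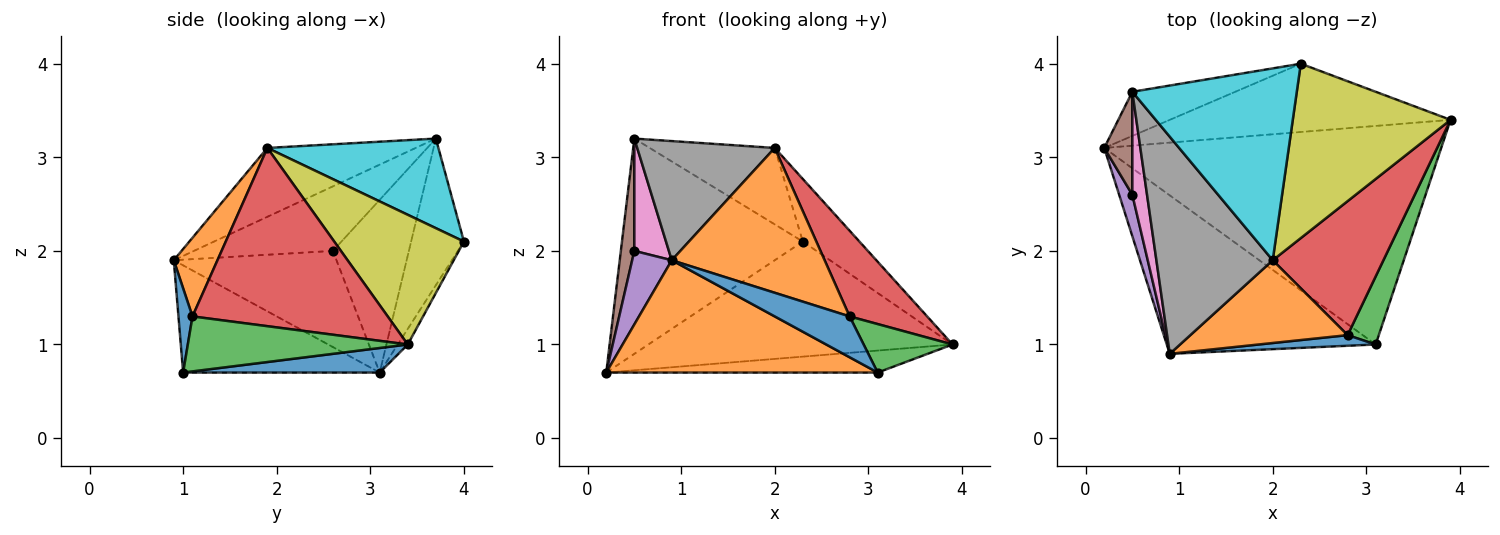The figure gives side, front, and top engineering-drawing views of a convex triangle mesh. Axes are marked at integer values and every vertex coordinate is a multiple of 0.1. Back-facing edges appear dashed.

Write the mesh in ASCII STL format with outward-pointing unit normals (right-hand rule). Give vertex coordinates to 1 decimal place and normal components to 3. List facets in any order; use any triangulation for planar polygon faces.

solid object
 facet normal 0.072 0.100 -0.992
  outer loop
   vertex 3.1 1.0 0.7
   vertex 0.2 3.1 0.7
   vertex 3.9 3.4 1.0
  endloop
 endfacet
 facet normal -0.386 -0.533 -0.753
  outer loop
   vertex 3.1 1.0 0.7
   vertex 0.9 0.9 1.9
   vertex 0.2 3.1 0.7
  endloop
 endfacet
 facet normal -0.028 0.860 -0.510
  outer loop
   vertex 2.3 4.0 2.1
   vertex 3.9 3.4 1.0
   vertex 0.2 3.1 0.7
  endloop
 endfacet
 facet normal -0.275 0.942 -0.193
  outer loop
   vertex 2.3 4.0 2.1
   vertex 0.2 3.1 0.7
   vertex 0.5 3.7 3.2
  endloop
 endfacet
 facet normal -0.963 -0.234 0.132
  outer loop
   vertex 0.5 2.6 2.0
   vertex 0.2 3.1 0.7
   vertex 0.9 0.9 1.9
  endloop
 endfacet
 facet normal -0.972 -0.172 0.158
  outer loop
   vertex 0.5 2.6 2.0
   vertex 0.5 3.7 3.2
   vertex 0.2 3.1 0.7
  endloop
 endfacet
 facet normal -0.948 -0.236 0.216
  outer loop
   vertex 0.5 2.6 2.0
   vertex 0.9 0.9 1.9
   vertex 0.5 3.7 3.2
  endloop
 endfacet
 facet normal -0.461 -0.427 0.778
  outer loop
   vertex 2.0 1.9 3.1
   vertex 0.5 3.7 3.2
   vertex 0.9 0.9 1.9
  endloop
 endfacet
 facet normal 0.612 0.267 0.744
  outer loop
   vertex 2.0 1.9 3.1
   vertex 3.9 3.4 1.0
   vertex 2.3 4.0 2.1
  endloop
 endfacet
 facet normal 0.452 0.330 0.829
  outer loop
   vertex 2.0 1.9 3.1
   vertex 2.3 4.0 2.1
   vertex 0.5 3.7 3.2
  endloop
 endfacet
 facet normal 0.179 -0.952 0.248
  outer loop
   vertex 2.8 1.1 1.3
   vertex 0.9 0.9 1.9
   vertex 3.1 1.0 0.7
  endloop
 endfacet
 facet normal 0.241 -0.843 0.482
  outer loop
   vertex 2.8 1.1 1.3
   vertex 2.0 1.9 3.1
   vertex 0.9 0.9 1.9
  endloop
 endfacet
 facet normal 0.821 -0.332 0.466
  outer loop
   vertex 2.8 1.1 1.3
   vertex 3.1 1.0 0.7
   vertex 3.9 3.4 1.0
  endloop
 endfacet
 facet normal 0.805 -0.320 0.500
  outer loop
   vertex 2.8 1.1 1.3
   vertex 3.9 3.4 1.0
   vertex 2.0 1.9 3.1
  endloop
 endfacet
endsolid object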